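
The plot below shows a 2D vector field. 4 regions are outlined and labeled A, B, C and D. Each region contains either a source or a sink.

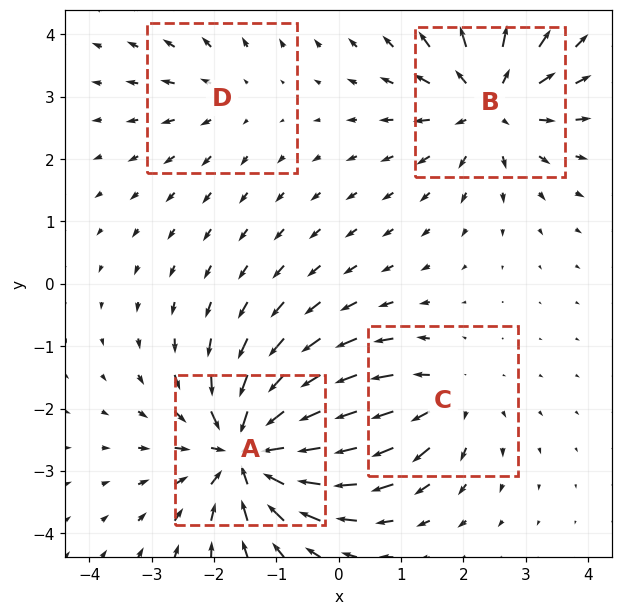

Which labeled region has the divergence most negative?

A

Divergence at each region's feature centre — A: about -7, B: about +5, C: about +4, D: about +2. Region A is most negative.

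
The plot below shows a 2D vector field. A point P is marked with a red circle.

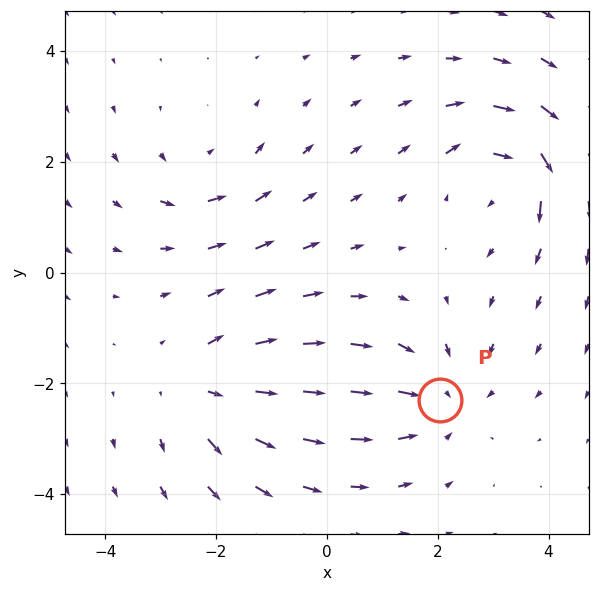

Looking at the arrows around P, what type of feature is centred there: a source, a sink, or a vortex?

At P (2.0, -2.3) the arrows converge inward. Divergence about -3, curl ≈0 — negative divergence with near-zero curl is a sink.

sink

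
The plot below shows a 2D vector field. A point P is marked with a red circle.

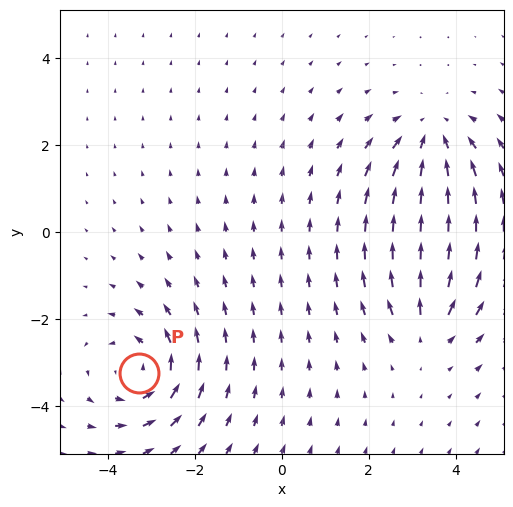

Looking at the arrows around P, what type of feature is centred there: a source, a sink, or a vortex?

vortex

At P (-3.3, -3.3) the arrows circulate counterclockwise. Divergence ≈0, curl about +4 — near-zero divergence with nonzero curl is a vortex.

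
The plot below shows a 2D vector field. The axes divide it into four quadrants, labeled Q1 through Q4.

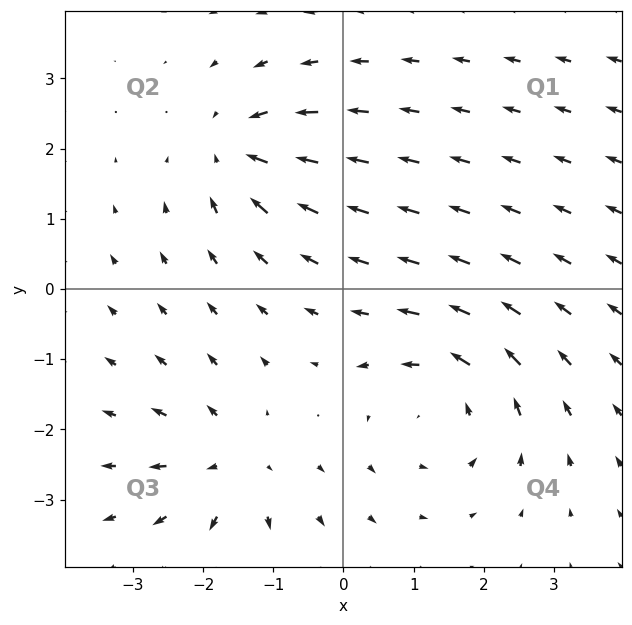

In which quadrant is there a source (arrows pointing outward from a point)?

Q3

The source sits at approximately (-1.6, -2.5), which lies in quadrant Q3. The divergence there is about +3, positive as expected for a source.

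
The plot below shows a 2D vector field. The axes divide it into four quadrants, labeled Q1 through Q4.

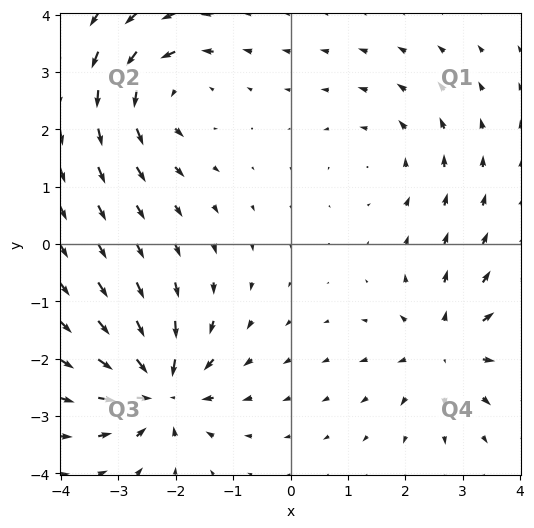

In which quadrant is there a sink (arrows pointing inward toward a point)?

Q3

The sink sits at approximately (-2.3, -2.5), which lies in quadrant Q3. The divergence there is about -7, negative as expected for a sink.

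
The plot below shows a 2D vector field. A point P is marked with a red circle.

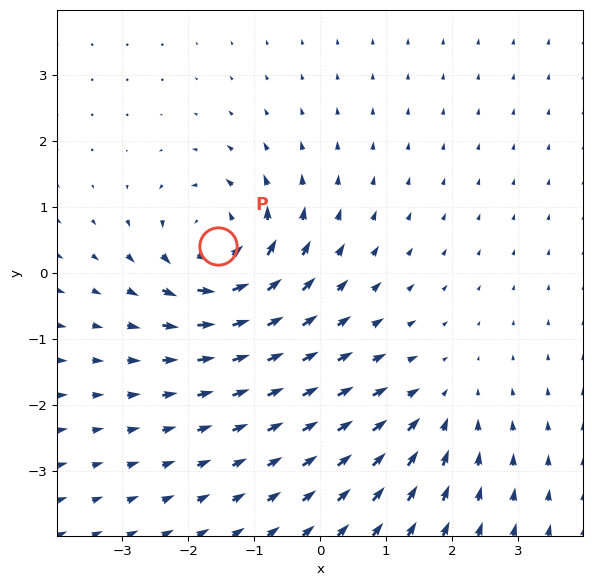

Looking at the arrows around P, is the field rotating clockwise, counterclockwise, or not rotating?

Near P at (-1.5, 0.4) the arrows circulate counterclockwise. The curl (z-component) there is about +5; positive curl means counterclockwise rotation.

counterclockwise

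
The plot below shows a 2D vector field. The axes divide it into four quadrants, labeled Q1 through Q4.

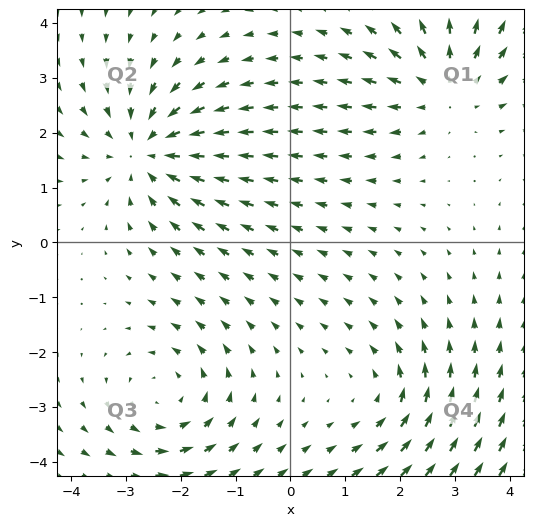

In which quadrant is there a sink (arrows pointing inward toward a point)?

The sink sits at approximately (-2.6, 1.7), which lies in quadrant Q2. The divergence there is about -4, negative as expected for a sink.

Q2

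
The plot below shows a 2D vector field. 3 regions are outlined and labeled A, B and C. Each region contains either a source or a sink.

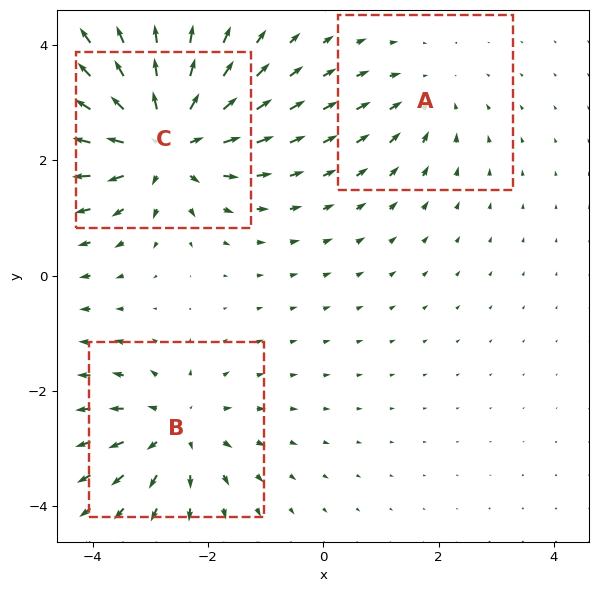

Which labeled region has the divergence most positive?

Divergence at each region's feature centre — A: about -2, B: about +3, C: about +5. Region C is most positive.

C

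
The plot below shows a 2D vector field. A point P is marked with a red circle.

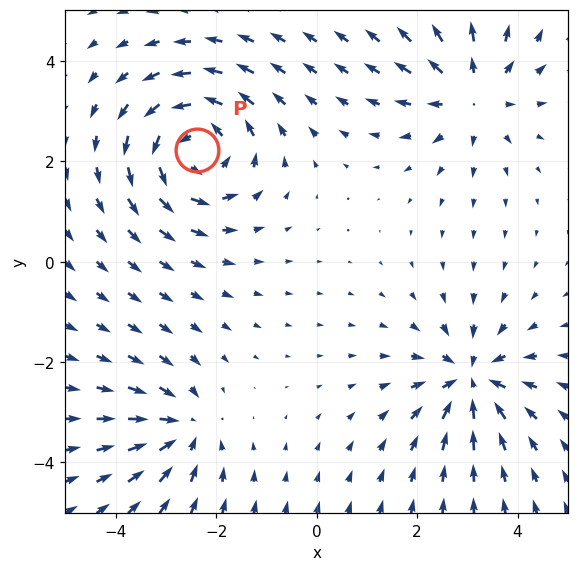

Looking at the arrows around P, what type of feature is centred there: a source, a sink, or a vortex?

At P (-2.4, 2.2) the arrows circulate counterclockwise. Divergence ≈0, curl about +5 — near-zero divergence with nonzero curl is a vortex.

vortex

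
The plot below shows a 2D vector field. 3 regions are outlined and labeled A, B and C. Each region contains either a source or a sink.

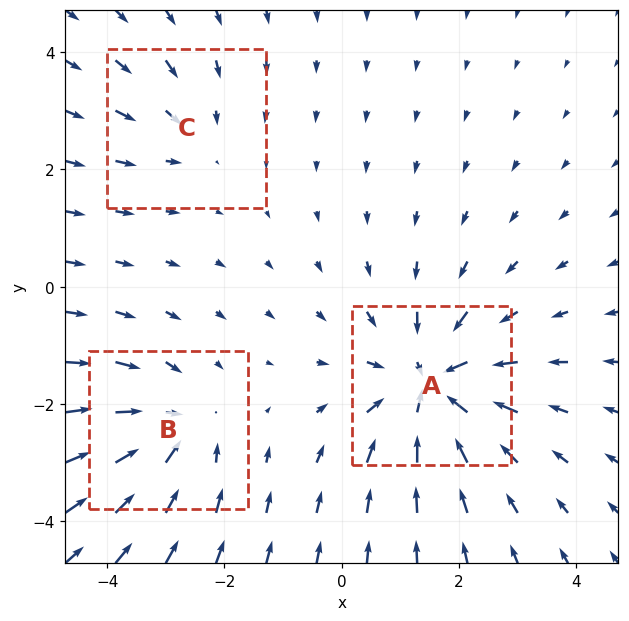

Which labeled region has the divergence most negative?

A

Divergence at each region's feature centre — A: about -5, B: about -3, C: about -2. Region A is most negative.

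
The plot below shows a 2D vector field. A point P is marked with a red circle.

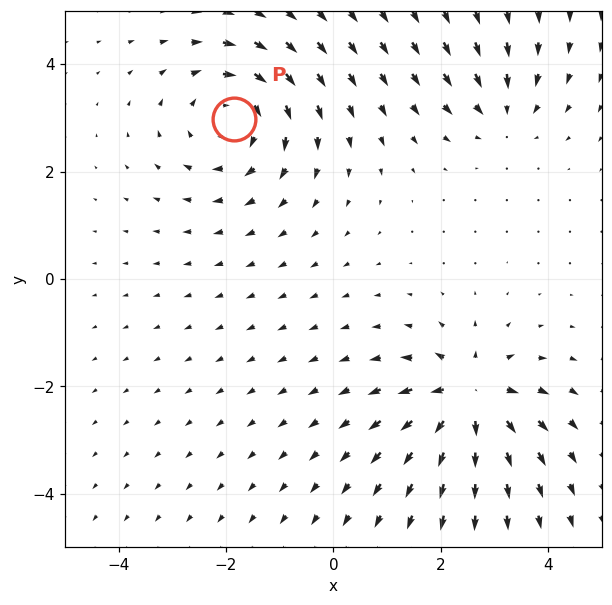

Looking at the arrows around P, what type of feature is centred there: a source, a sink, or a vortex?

At P (-1.9, 3.0) the arrows circulate clockwise. Divergence ≈0, curl about -4 — near-zero divergence with nonzero curl is a vortex.

vortex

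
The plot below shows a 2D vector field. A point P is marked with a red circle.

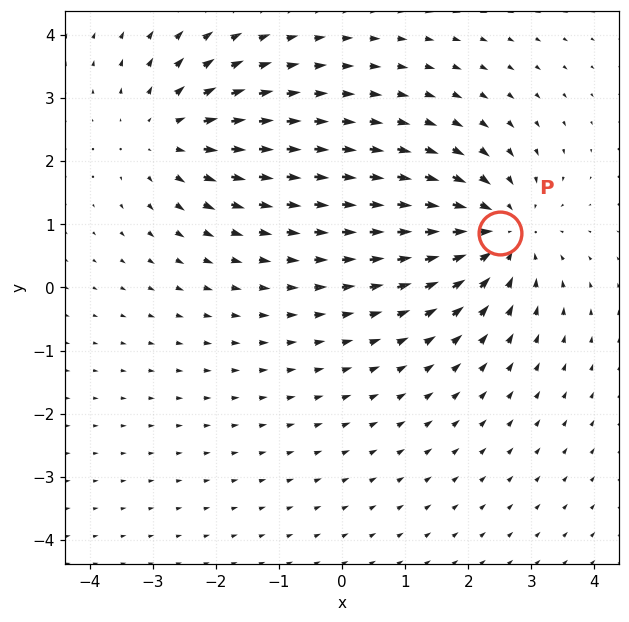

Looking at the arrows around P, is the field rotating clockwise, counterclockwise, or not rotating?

not rotating

Near P at (2.5, 0.9) the arrows show no circulation. The curl there is ≈0.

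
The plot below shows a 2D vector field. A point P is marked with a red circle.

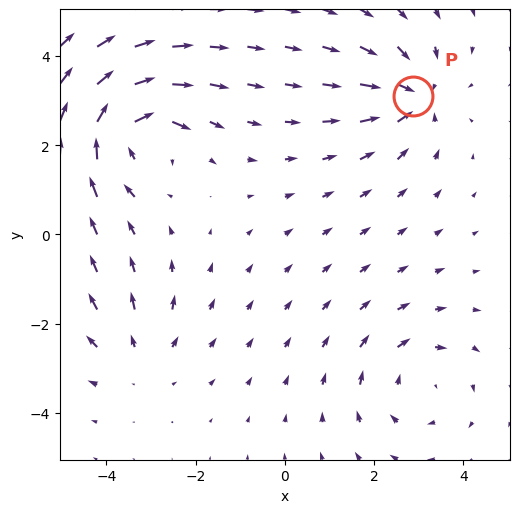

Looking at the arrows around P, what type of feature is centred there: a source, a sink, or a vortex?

At P (2.9, 3.1) the arrows converge inward. Divergence about -4, curl ≈0 — negative divergence with near-zero curl is a sink.

sink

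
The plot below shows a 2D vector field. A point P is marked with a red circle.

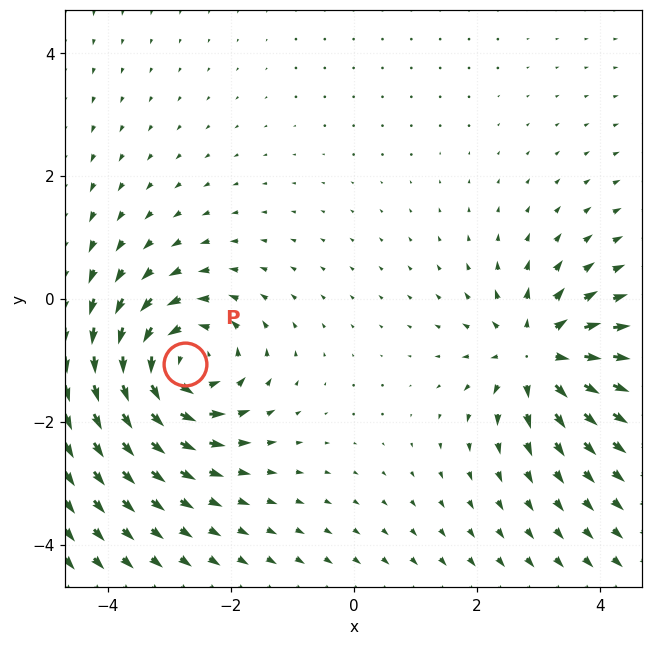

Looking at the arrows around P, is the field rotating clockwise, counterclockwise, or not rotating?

counterclockwise

Near P at (-2.7, -1.1) the arrows circulate counterclockwise. The curl (z-component) there is about +5; positive curl means counterclockwise rotation.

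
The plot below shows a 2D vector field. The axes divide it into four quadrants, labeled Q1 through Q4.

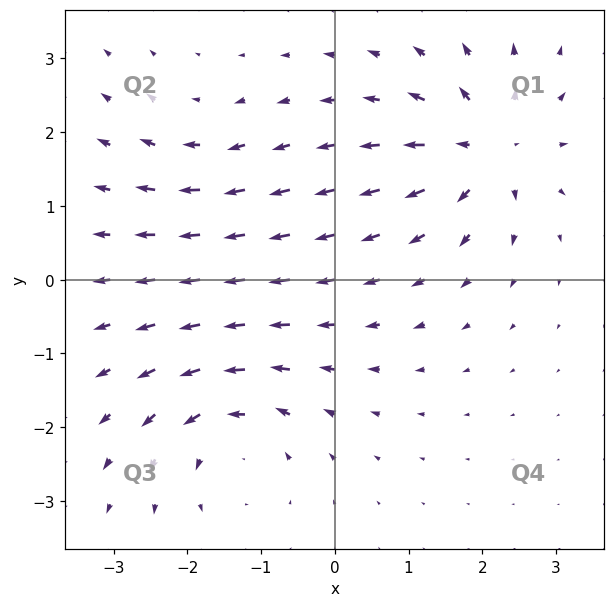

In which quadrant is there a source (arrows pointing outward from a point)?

Q1

The source sits at approximately (2.1, 1.8), which lies in quadrant Q1. The divergence there is about +6, positive as expected for a source.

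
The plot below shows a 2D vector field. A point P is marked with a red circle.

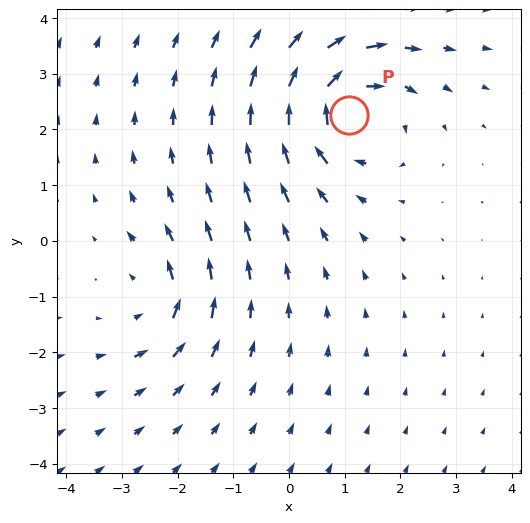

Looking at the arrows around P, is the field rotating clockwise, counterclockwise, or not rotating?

Near P at (1.1, 2.3) the arrows circulate clockwise. The curl (z-component) there is about -5; negative curl means clockwise rotation.

clockwise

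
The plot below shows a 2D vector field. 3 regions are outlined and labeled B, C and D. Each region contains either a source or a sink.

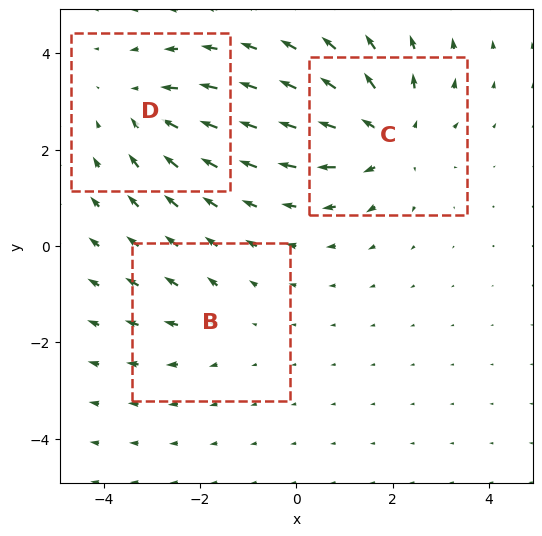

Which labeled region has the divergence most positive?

C

Divergence at each region's feature centre — B: about +2, C: about +4, D: about -3. Region C is most positive.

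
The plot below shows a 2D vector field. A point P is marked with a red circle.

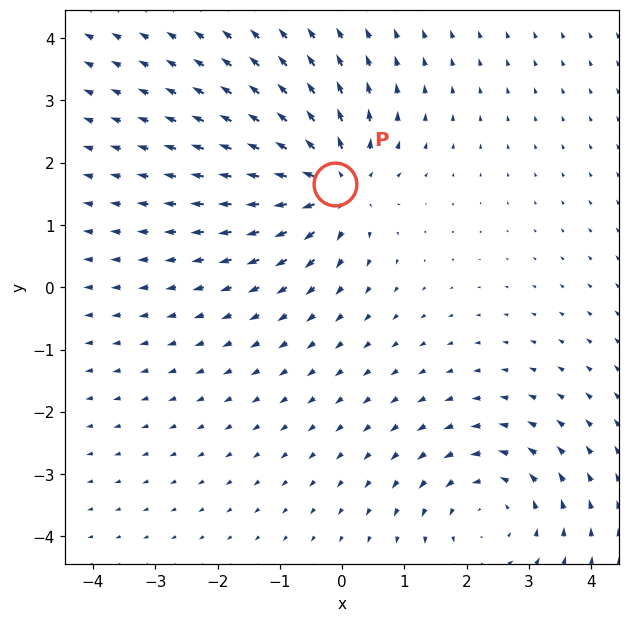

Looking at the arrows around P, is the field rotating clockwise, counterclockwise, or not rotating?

Near P at (-0.1, 1.7) the arrows show no circulation. The curl there is ≈0.

not rotating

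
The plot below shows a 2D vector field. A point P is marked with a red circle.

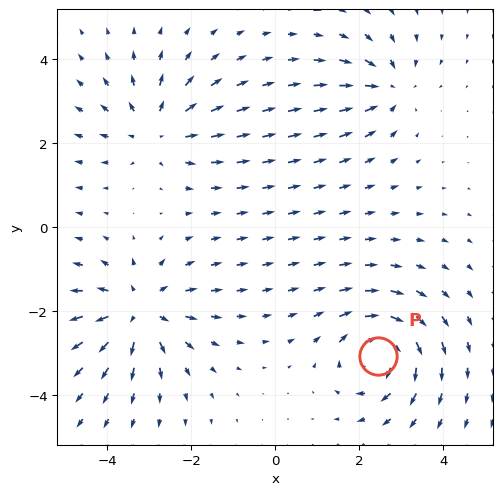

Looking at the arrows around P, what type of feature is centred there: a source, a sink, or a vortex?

At P (2.4, -3.1) the arrows circulate clockwise. Divergence ≈0, curl about -6 — near-zero divergence with nonzero curl is a vortex.

vortex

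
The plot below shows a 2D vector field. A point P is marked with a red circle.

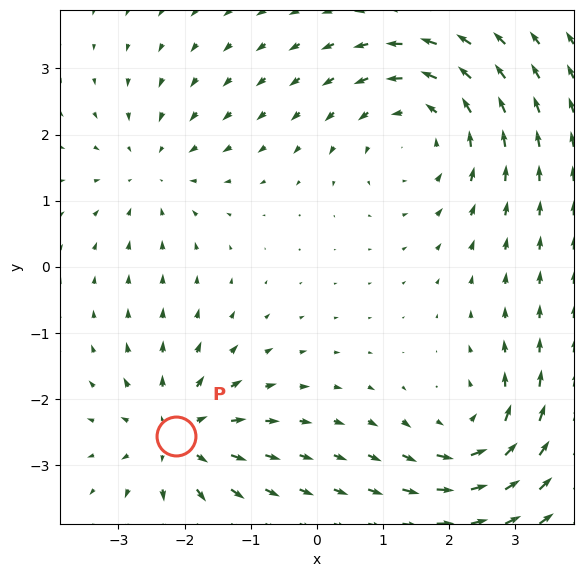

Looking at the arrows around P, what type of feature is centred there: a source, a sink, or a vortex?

source

At P (-2.1, -2.6) the arrows spread outward. Divergence about +4, curl ≈0 — positive divergence with near-zero curl is a source.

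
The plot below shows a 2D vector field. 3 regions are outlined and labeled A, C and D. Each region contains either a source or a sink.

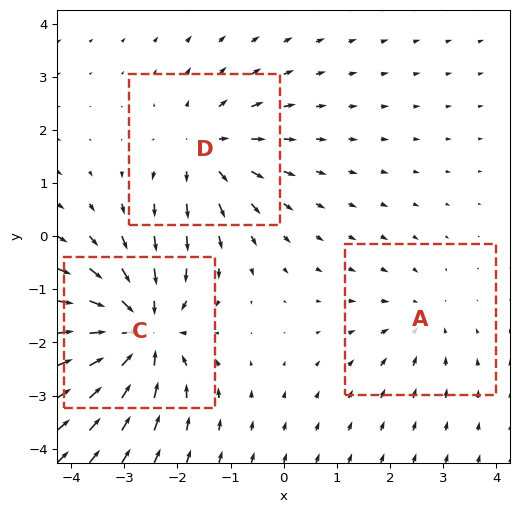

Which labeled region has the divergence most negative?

Divergence at each region's feature centre — A: about -2, C: about -5, D: about +3. Region C is most negative.

C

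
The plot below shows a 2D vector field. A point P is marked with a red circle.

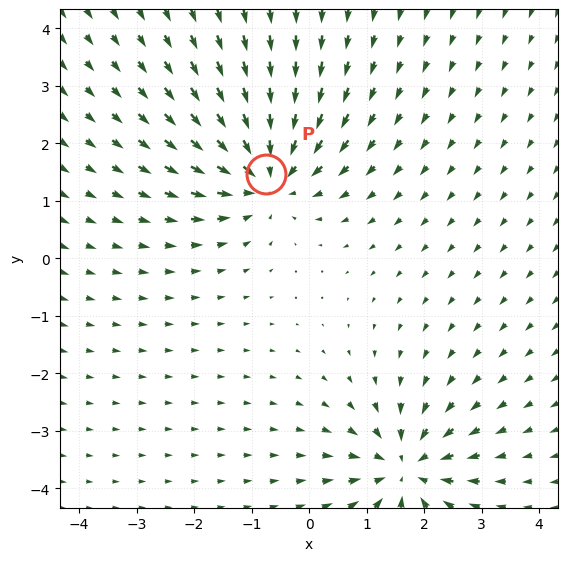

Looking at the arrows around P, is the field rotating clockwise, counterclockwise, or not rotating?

not rotating

Near P at (-0.7, 1.5) the arrows show no circulation. The curl there is ≈0.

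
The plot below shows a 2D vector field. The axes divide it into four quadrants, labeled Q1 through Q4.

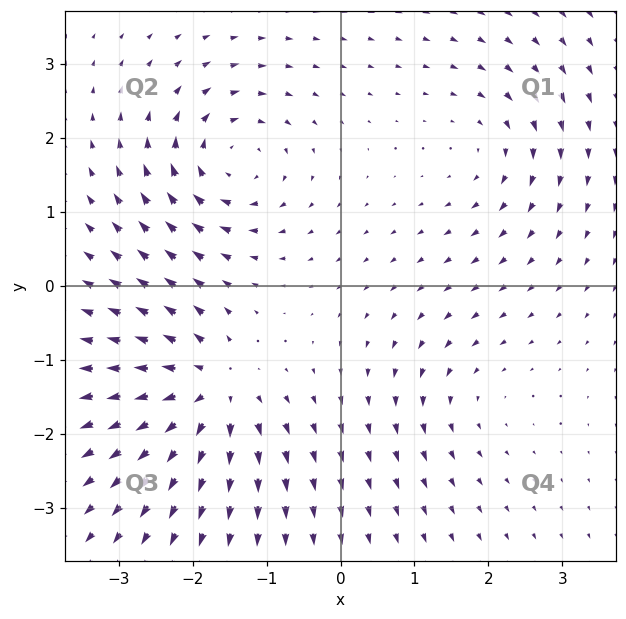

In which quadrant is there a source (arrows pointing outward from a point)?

The source sits at approximately (-1.8, -1.4), which lies in quadrant Q3. The divergence there is about +7, positive as expected for a source.

Q3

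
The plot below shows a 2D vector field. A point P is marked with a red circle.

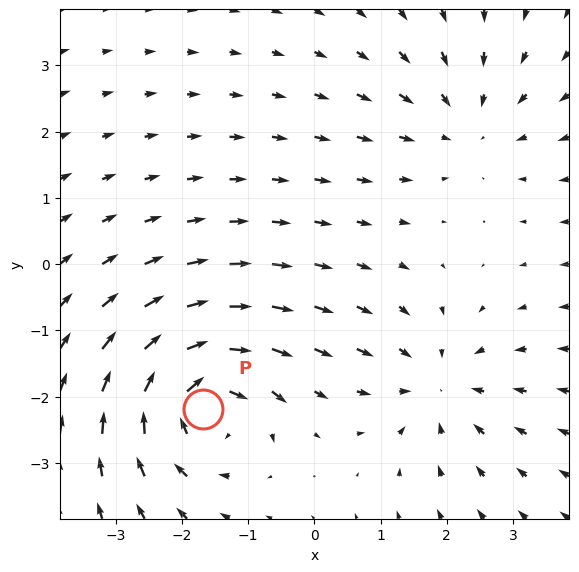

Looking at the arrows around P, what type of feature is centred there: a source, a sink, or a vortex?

At P (-1.7, -2.2) the arrows circulate clockwise. Divergence ≈0, curl about -6 — near-zero divergence with nonzero curl is a vortex.

vortex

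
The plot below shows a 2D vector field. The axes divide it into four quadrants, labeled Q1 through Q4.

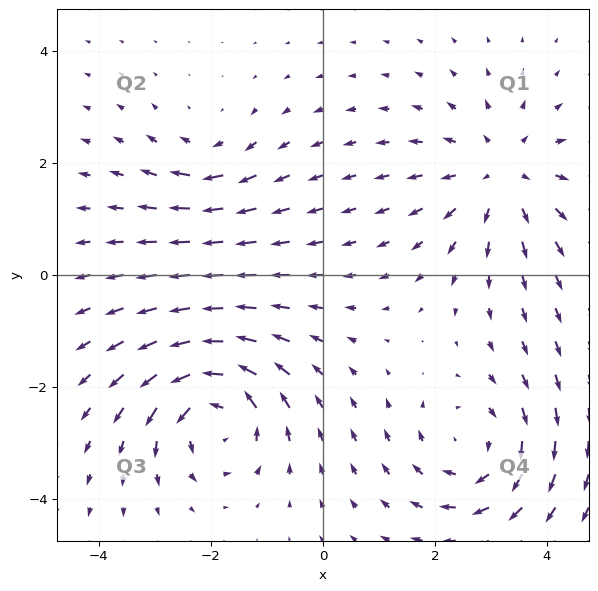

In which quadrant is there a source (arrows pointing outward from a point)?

Q1

The source sits at approximately (3.2, 1.8), which lies in quadrant Q1. The divergence there is about +4, positive as expected for a source.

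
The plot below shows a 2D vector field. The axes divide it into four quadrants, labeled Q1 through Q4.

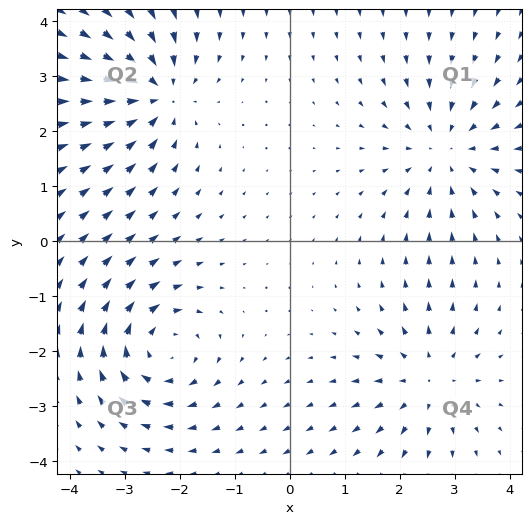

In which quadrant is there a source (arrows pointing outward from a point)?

Q4

The source sits at approximately (2.5, -2.5), which lies in quadrant Q4. The divergence there is about +4, positive as expected for a source.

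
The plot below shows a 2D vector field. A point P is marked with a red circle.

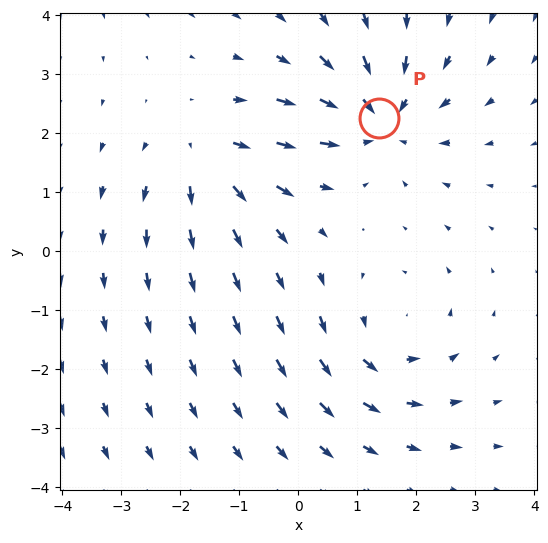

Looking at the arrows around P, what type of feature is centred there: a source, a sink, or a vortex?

sink

At P (1.4, 2.3) the arrows converge inward. Divergence about -4, curl ≈0 — negative divergence with near-zero curl is a sink.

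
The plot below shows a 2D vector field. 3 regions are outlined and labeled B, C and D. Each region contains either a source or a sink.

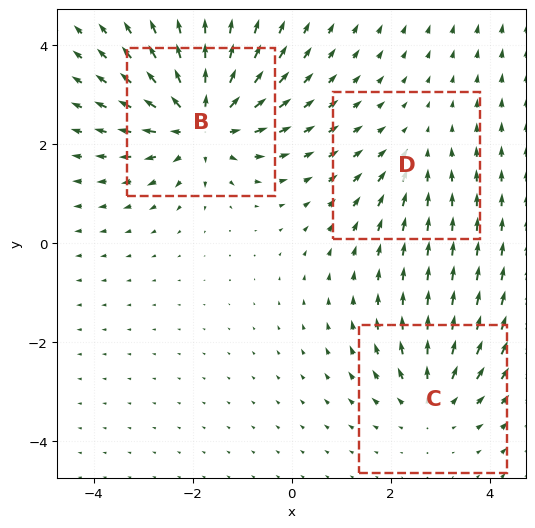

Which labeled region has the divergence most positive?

Divergence at each region's feature centre — B: about +5, C: about +3, D: about -2. Region B is most positive.

B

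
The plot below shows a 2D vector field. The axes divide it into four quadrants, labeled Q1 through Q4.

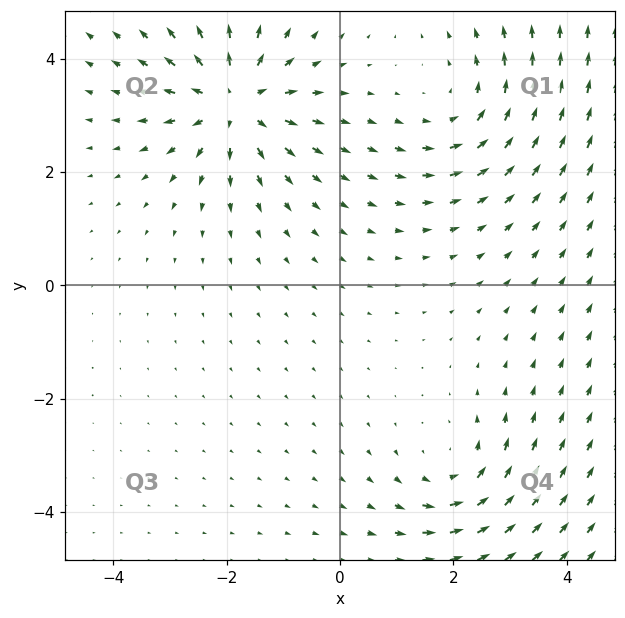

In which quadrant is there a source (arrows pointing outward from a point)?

Q2

The source sits at approximately (-1.9, 3.2), which lies in quadrant Q2. The divergence there is about +5, positive as expected for a source.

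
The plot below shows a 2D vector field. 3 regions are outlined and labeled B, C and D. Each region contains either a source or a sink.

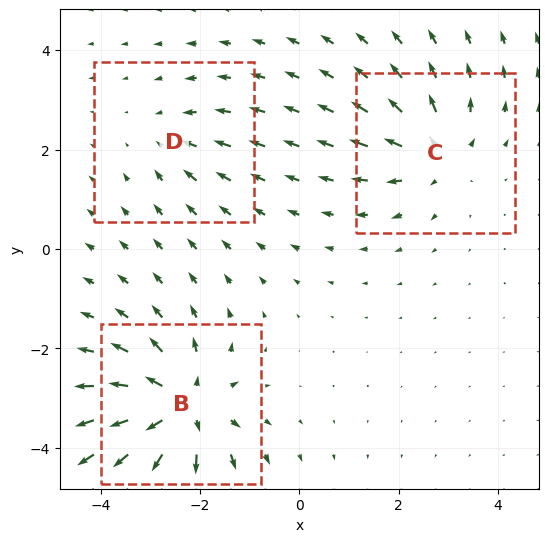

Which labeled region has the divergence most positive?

B

Divergence at each region's feature centre — B: about +6, C: about +4, D: about -2. Region B is most positive.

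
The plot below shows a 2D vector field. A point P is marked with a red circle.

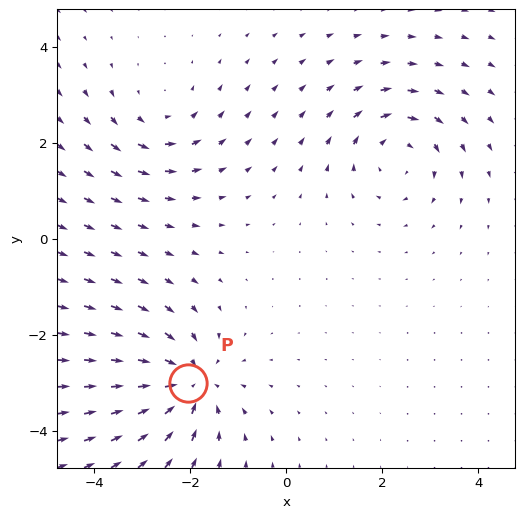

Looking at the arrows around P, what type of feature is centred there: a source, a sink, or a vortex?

sink

At P (-2.0, -3.0) the arrows converge inward. Divergence about -5, curl ≈0 — negative divergence with near-zero curl is a sink.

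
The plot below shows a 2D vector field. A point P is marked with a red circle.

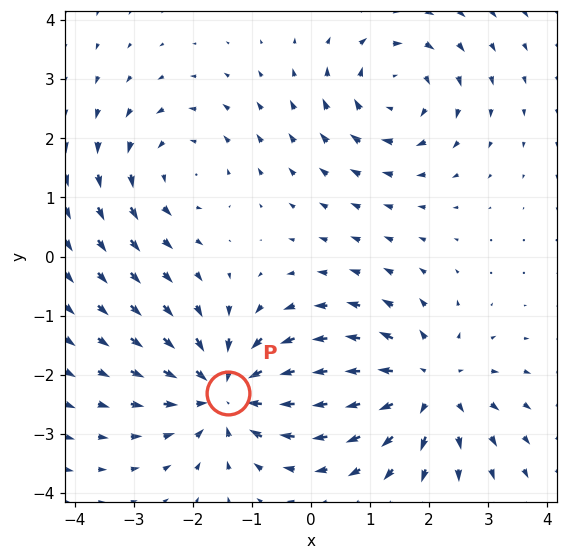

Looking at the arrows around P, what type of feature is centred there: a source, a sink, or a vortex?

sink

At P (-1.4, -2.3) the arrows converge inward. Divergence about -4, curl ≈0 — negative divergence with near-zero curl is a sink.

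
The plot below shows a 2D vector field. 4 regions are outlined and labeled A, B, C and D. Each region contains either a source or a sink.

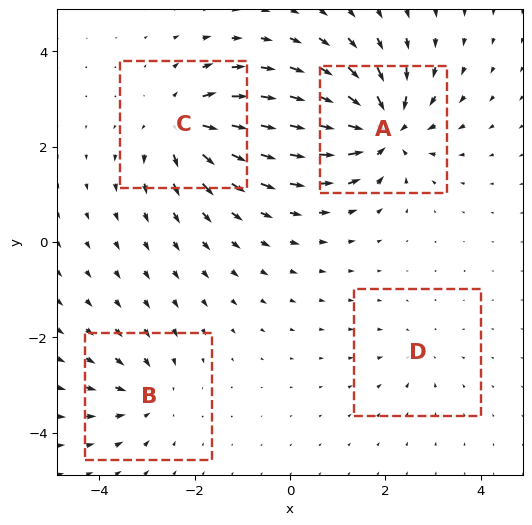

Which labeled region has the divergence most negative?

A

Divergence at each region's feature centre — A: about -8, B: about -4, C: about +6, D: about -3. Region A is most negative.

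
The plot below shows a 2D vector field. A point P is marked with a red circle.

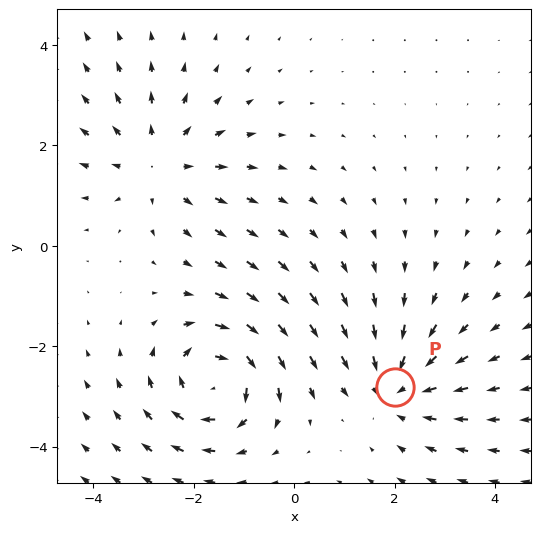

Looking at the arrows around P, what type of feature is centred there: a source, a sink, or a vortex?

At P (2.0, -2.8) the arrows converge inward. Divergence about -3, curl ≈0 — negative divergence with near-zero curl is a sink.

sink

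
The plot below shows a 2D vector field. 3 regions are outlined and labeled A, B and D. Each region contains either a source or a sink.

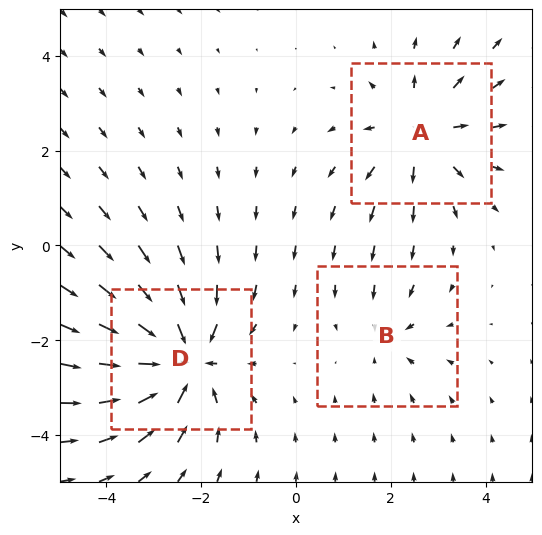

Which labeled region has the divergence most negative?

D

Divergence at each region's feature centre — A: about +3, B: about -2, D: about -5. Region D is most negative.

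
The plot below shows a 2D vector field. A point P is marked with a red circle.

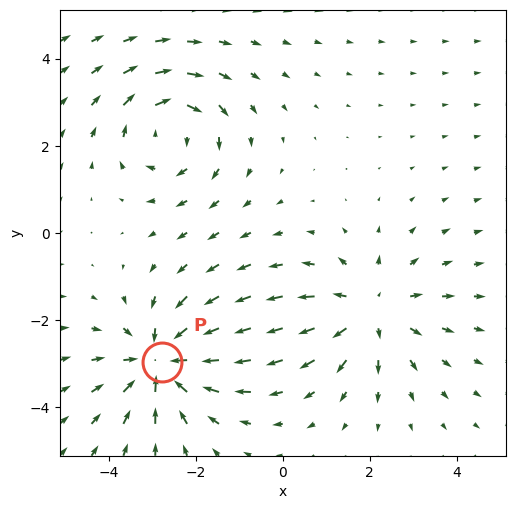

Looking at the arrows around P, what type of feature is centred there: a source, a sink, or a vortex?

sink

At P (-2.8, -3.0) the arrows converge inward. Divergence about -5, curl ≈0 — negative divergence with near-zero curl is a sink.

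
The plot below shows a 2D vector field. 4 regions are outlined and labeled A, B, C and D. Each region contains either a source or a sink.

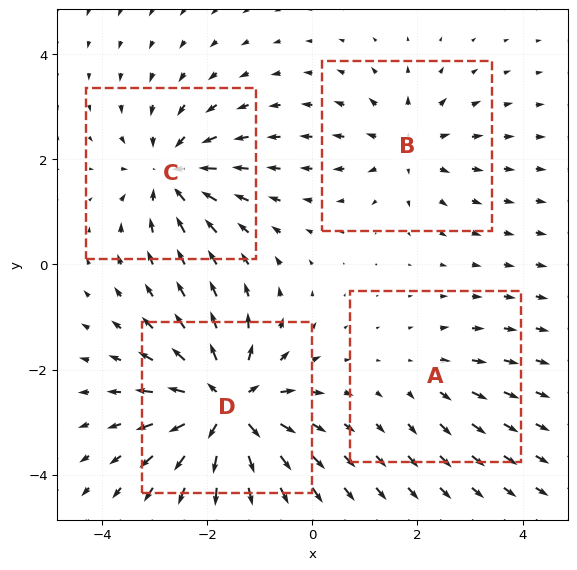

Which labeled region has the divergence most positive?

D

Divergence at each region's feature centre — A: about +2, B: about +4, C: about -5, D: about +8. Region D is most positive.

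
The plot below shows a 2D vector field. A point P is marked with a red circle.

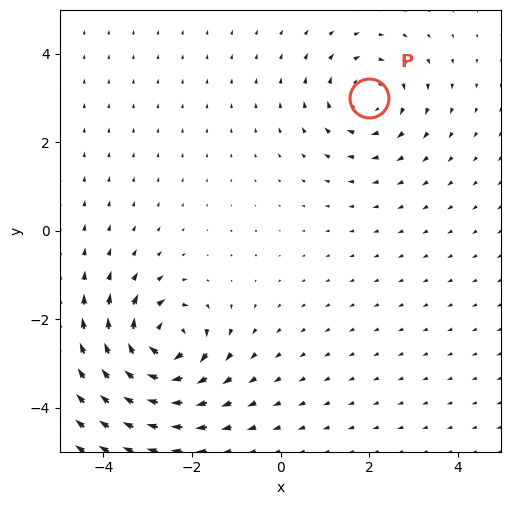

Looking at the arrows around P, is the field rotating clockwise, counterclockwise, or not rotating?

clockwise

Near P at (2.0, 3.0) the arrows circulate clockwise. The curl (z-component) there is about -3; negative curl means clockwise rotation.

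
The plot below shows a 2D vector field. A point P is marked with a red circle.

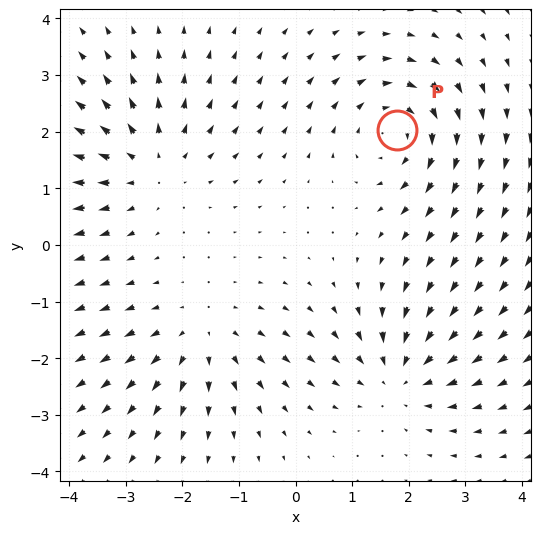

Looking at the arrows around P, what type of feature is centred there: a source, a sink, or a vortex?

vortex

At P (1.8, 2.0) the arrows circulate clockwise. Divergence ≈0, curl about -5 — near-zero divergence with nonzero curl is a vortex.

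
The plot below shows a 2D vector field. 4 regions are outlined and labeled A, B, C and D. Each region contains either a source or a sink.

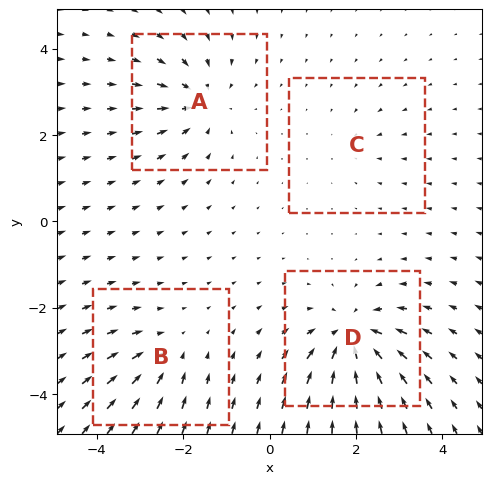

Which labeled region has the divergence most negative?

Divergence at each region's feature centre — A: about -5, B: about -4, C: about -2, D: about -7. Region D is most negative.

D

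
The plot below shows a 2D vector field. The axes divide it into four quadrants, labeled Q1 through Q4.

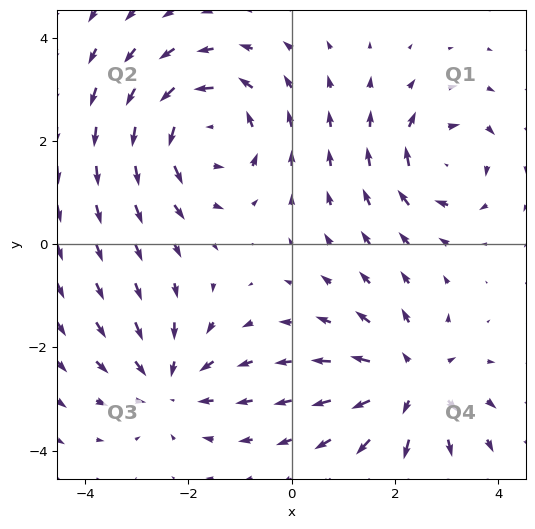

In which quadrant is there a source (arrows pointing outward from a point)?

The source sits at approximately (2.3, -2.7), which lies in quadrant Q4. The divergence there is about +4, positive as expected for a source.

Q4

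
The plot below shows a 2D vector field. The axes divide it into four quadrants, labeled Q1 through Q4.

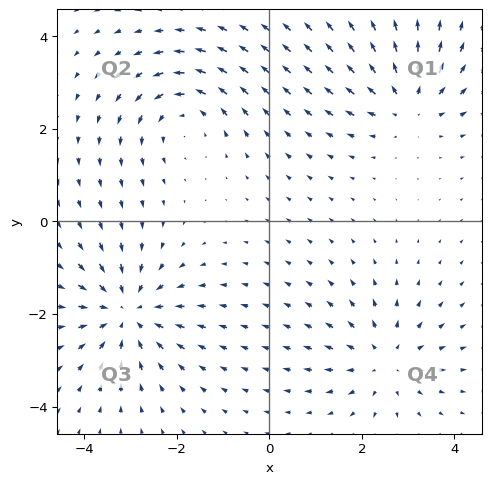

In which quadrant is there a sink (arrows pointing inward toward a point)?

The sink sits at approximately (-3.1, -2.0), which lies in quadrant Q3. The divergence there is about -5, negative as expected for a sink.

Q3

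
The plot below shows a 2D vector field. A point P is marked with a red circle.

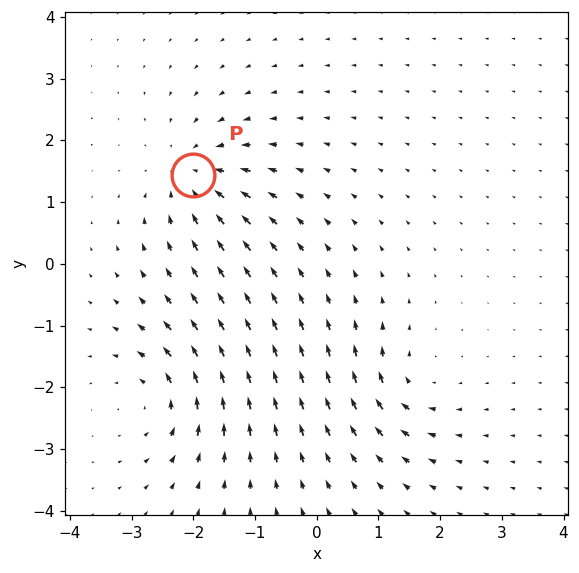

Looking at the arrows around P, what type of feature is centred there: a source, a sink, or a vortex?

At P (-2.0, 1.4) the arrows converge inward. Divergence about -5, curl ≈0 — negative divergence with near-zero curl is a sink.

sink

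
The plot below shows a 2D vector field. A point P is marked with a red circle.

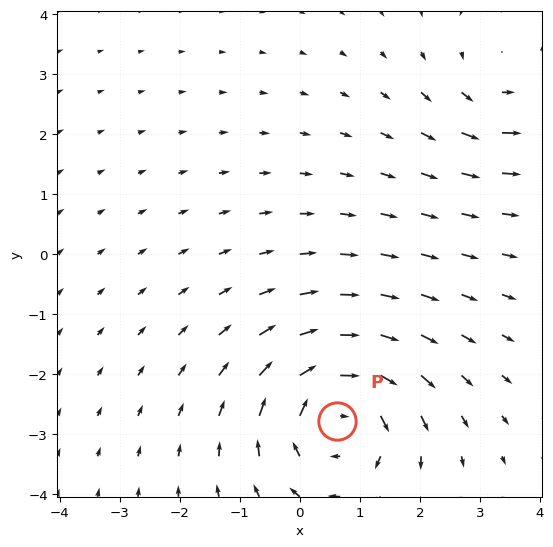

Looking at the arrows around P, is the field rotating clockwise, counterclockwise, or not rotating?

Near P at (0.6, -2.8) the arrows circulate clockwise. The curl (z-component) there is about -4; negative curl means clockwise rotation.

clockwise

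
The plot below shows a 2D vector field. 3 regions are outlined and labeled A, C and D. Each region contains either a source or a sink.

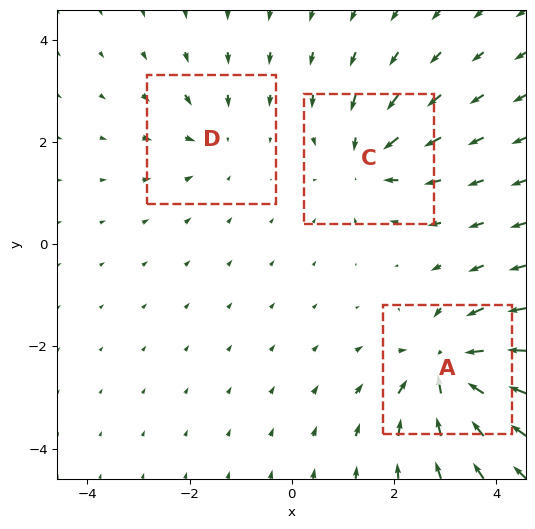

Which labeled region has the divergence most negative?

Divergence at each region's feature centre — A: about -6, C: about -4, D: about -2. Region A is most negative.

A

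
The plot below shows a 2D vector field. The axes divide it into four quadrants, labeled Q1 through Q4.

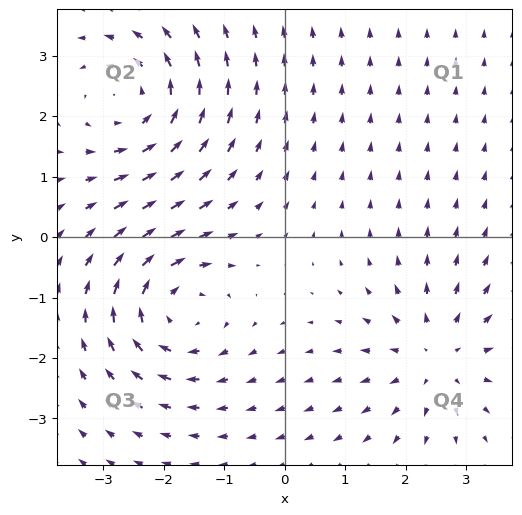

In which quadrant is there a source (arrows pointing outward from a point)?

The source sits at approximately (2.5, -2.0), which lies in quadrant Q4. The divergence there is about +4, positive as expected for a source.

Q4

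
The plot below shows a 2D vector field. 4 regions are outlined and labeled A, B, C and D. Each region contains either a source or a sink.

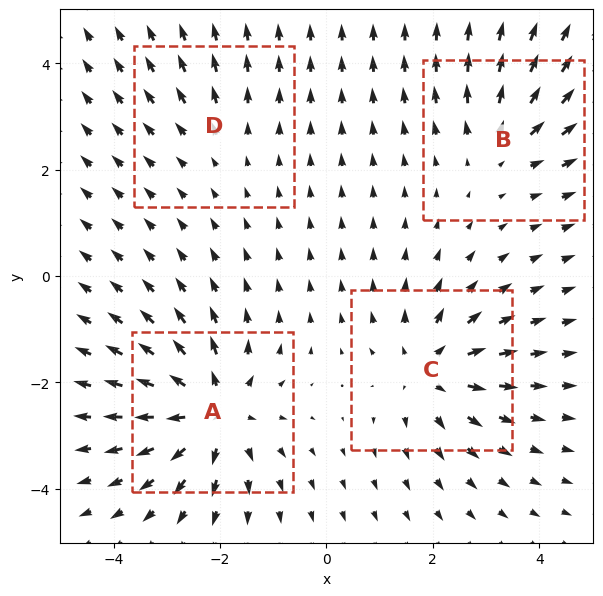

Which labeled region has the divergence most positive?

A

Divergence at each region's feature centre — A: about +7, B: about +4, C: about +5, D: about +2. Region A is most positive.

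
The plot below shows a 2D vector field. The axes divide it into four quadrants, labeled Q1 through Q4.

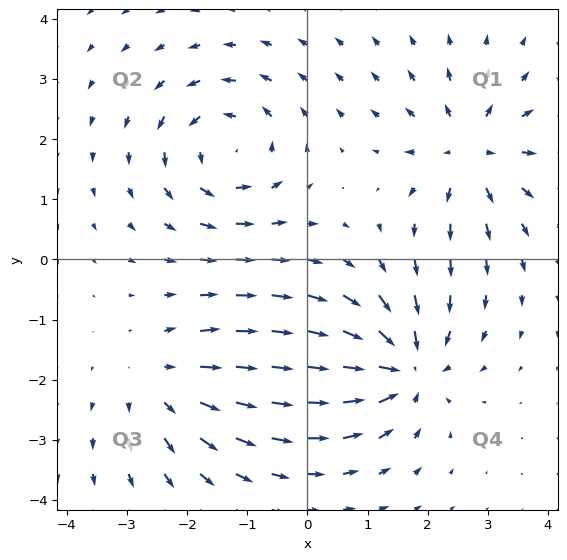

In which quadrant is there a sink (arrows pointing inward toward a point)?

Q4

The sink sits at approximately (1.6, -1.8), which lies in quadrant Q4. The divergence there is about -7, negative as expected for a sink.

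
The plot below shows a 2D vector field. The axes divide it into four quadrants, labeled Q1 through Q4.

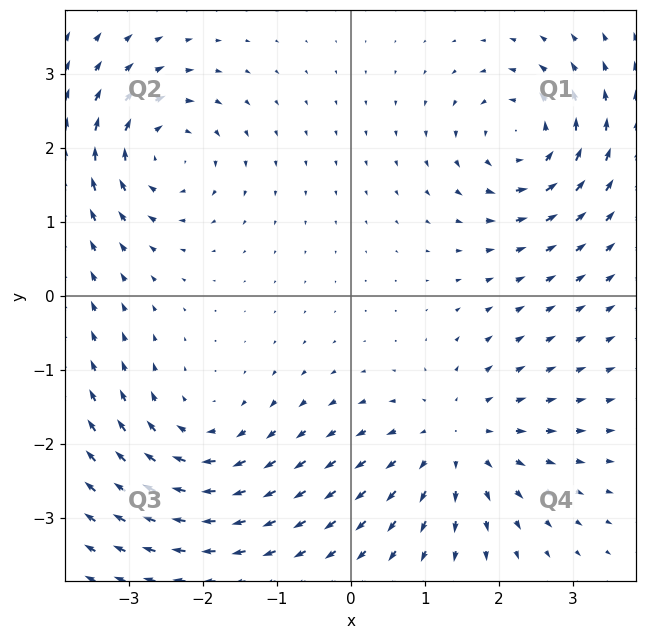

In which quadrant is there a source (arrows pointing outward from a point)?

Q4

The source sits at approximately (1.4, -1.9), which lies in quadrant Q4. The divergence there is about +4, positive as expected for a source.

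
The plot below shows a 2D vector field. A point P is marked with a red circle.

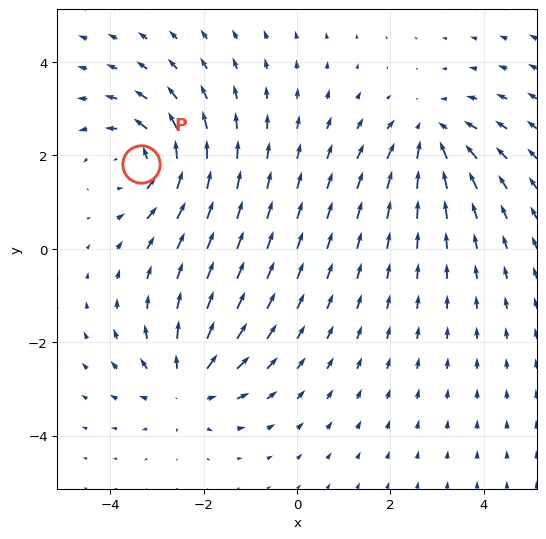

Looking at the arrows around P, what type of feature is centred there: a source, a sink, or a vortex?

vortex

At P (-3.3, 1.8) the arrows circulate counterclockwise. Divergence ≈0, curl about +4 — near-zero divergence with nonzero curl is a vortex.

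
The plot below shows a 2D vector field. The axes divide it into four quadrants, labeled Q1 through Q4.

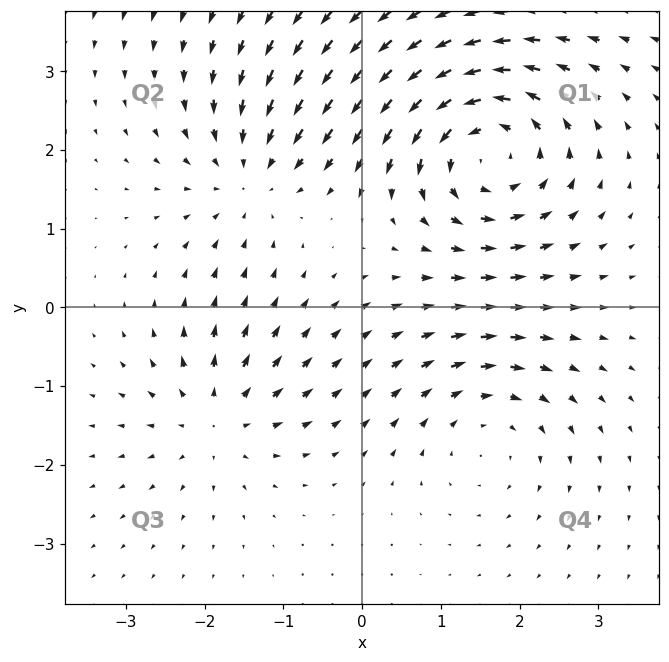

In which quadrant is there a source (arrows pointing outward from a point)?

Q3

The source sits at approximately (-1.8, -1.4), which lies in quadrant Q3. The divergence there is about +3, positive as expected for a source.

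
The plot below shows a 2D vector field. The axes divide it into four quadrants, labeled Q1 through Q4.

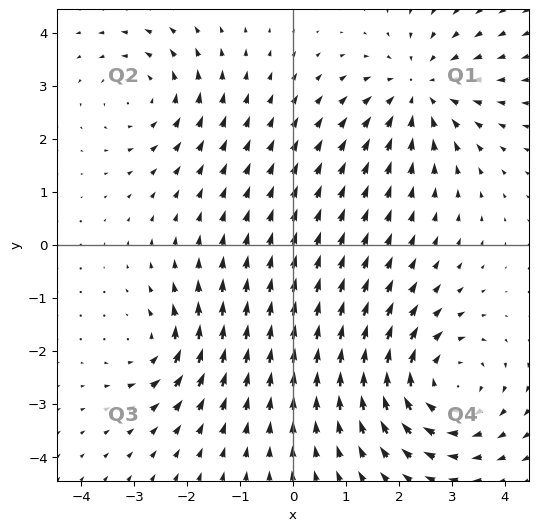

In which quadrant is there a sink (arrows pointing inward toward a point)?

Q1

The sink sits at approximately (2.4, 2.9), which lies in quadrant Q1. The divergence there is about -4, negative as expected for a sink.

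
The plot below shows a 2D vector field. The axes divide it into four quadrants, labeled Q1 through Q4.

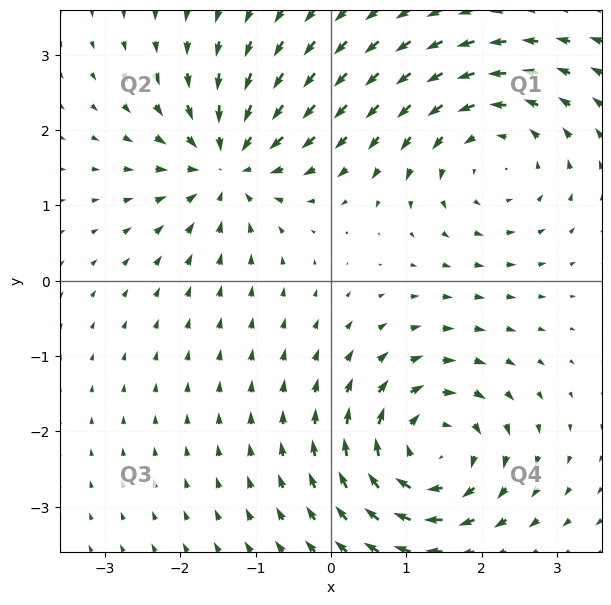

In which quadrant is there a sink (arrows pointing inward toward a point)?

Q2

The sink sits at approximately (-1.4, 1.5), which lies in quadrant Q2. The divergence there is about -6, negative as expected for a sink.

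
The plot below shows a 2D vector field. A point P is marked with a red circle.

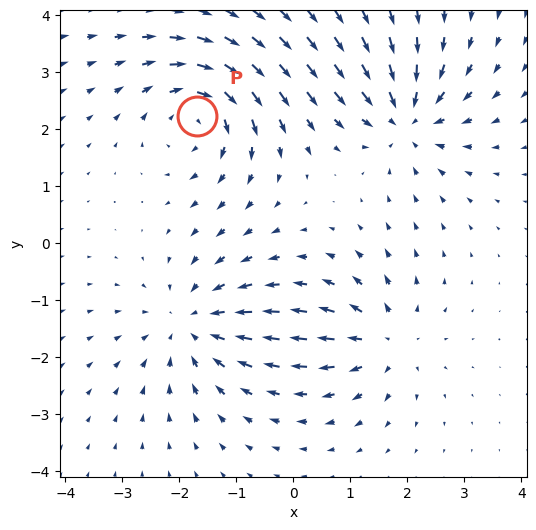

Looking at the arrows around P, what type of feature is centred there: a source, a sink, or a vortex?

At P (-1.7, 2.2) the arrows circulate clockwise. Divergence ≈0, curl about -6 — near-zero divergence with nonzero curl is a vortex.

vortex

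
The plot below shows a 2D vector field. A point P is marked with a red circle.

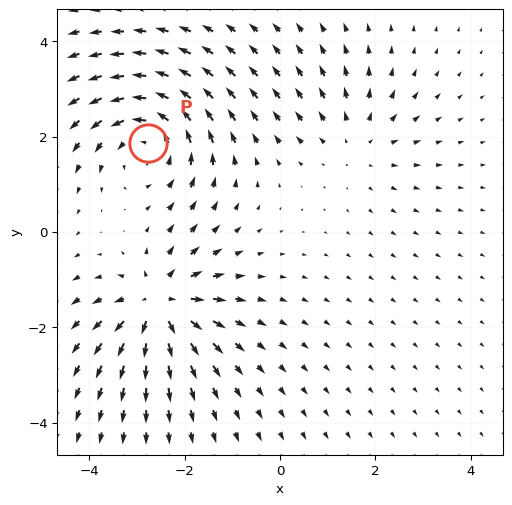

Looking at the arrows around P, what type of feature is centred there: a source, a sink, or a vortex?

At P (-2.8, 1.9) the arrows circulate counterclockwise. Divergence ≈0, curl about +4 — near-zero divergence with nonzero curl is a vortex.

vortex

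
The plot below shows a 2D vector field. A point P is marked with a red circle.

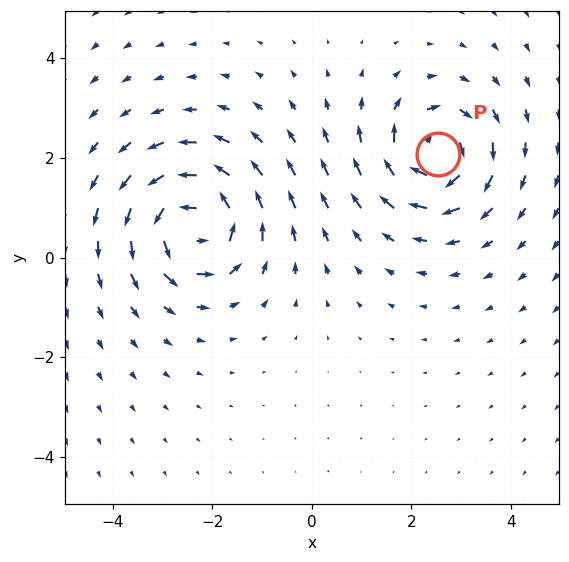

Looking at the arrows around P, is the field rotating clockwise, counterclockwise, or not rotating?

Near P at (2.5, 2.1) the arrows circulate clockwise. The curl (z-component) there is about -5; negative curl means clockwise rotation.

clockwise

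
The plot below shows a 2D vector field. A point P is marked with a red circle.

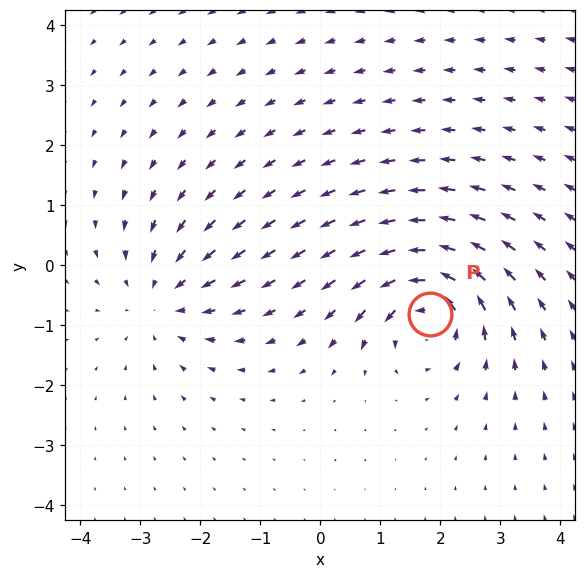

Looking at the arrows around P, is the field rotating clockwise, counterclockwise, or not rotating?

Near P at (1.8, -0.8) the arrows circulate counterclockwise. The curl (z-component) there is about +5; positive curl means counterclockwise rotation.

counterclockwise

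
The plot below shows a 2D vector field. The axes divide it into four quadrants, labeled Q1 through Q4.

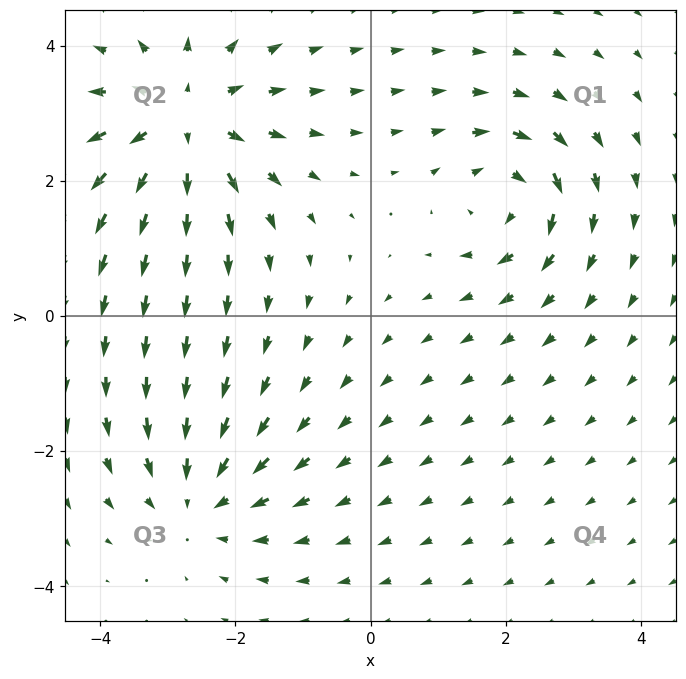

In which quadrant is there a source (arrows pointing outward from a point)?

Q2

The source sits at approximately (-2.8, 2.9), which lies in quadrant Q2. The divergence there is about +5, positive as expected for a source.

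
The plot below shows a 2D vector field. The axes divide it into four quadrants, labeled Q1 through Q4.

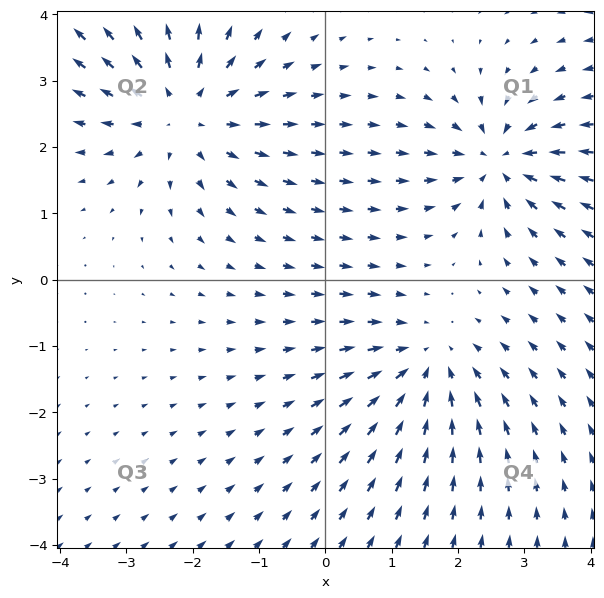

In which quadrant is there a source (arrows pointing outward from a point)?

The source sits at approximately (-2.1, 2.5), which lies in quadrant Q2. The divergence there is about +3, positive as expected for a source.

Q2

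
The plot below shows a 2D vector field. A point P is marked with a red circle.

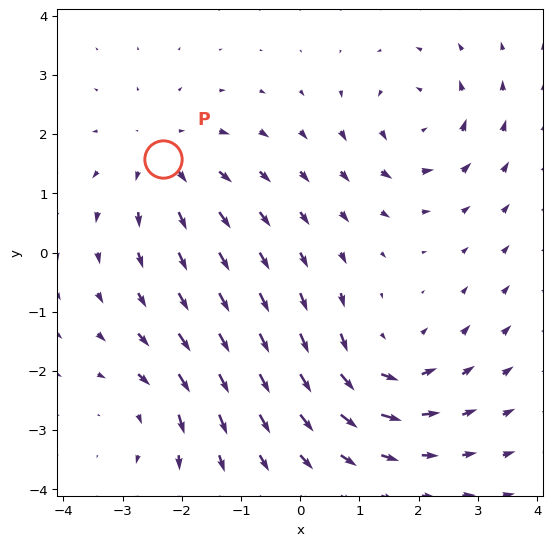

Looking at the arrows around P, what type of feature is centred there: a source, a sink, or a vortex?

source

At P (-2.3, 1.6) the arrows spread outward. Divergence about +3, curl ≈0 — positive divergence with near-zero curl is a source.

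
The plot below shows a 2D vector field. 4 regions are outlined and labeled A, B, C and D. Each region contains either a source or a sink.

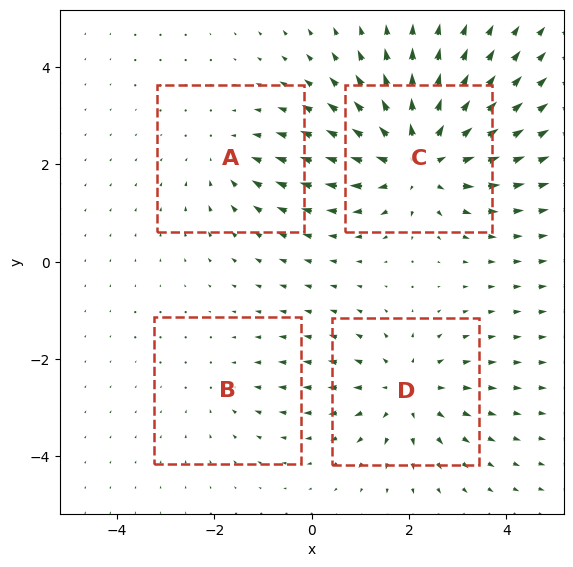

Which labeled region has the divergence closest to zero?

B

Divergence at each region's feature centre — A: about -3, B: about -2, C: about +6, D: about +4. Region B is closest to zero.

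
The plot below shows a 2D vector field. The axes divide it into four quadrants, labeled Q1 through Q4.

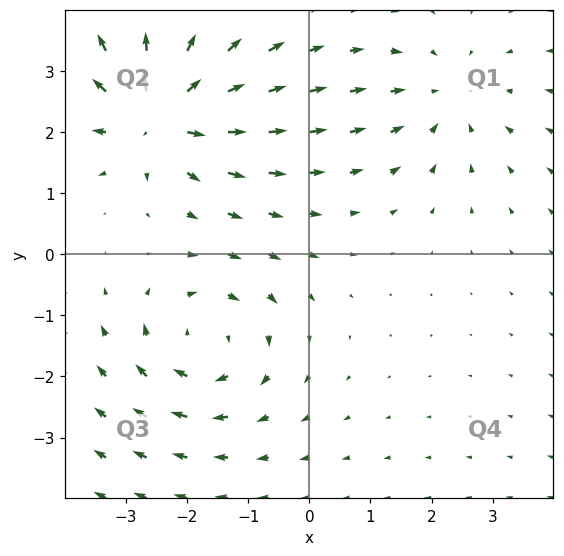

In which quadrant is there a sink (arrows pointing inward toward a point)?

Q1

The sink sits at approximately (2.2, 2.6), which lies in quadrant Q1. The divergence there is about -2, negative as expected for a sink.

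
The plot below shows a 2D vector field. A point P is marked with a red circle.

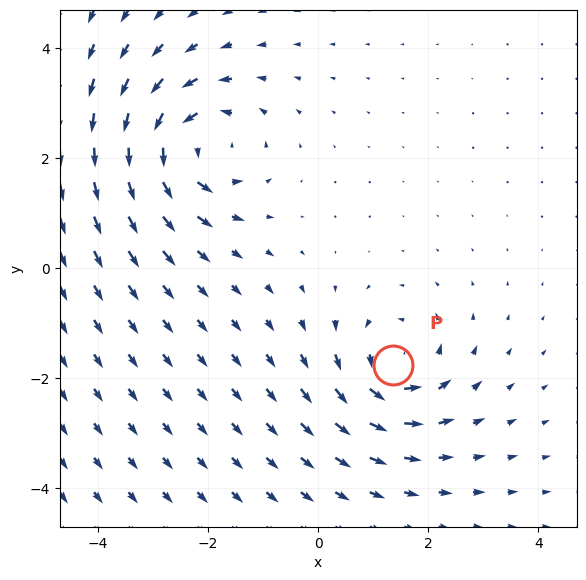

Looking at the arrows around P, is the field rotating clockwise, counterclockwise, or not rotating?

Near P at (1.4, -1.8) the arrows circulate counterclockwise. The curl (z-component) there is about +4; positive curl means counterclockwise rotation.

counterclockwise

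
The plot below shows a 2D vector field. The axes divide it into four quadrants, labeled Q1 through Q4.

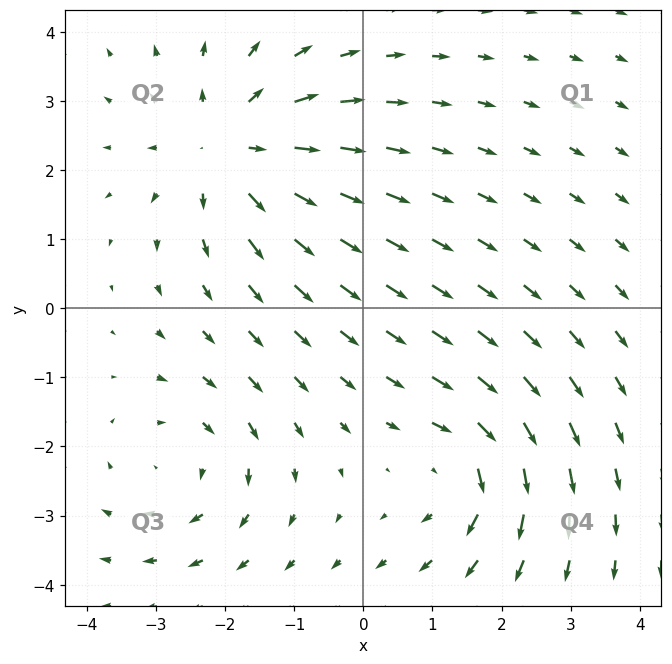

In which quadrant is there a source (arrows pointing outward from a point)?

Q2

The source sits at approximately (-1.9, 2.3), which lies in quadrant Q2. The divergence there is about +4, positive as expected for a source.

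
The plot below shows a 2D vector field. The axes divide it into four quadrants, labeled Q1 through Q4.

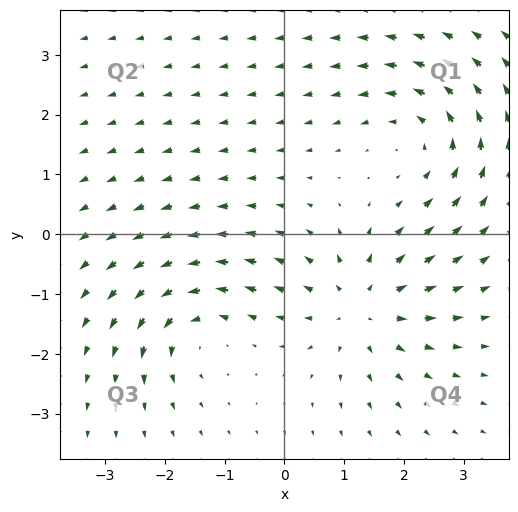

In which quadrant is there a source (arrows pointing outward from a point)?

The source sits at approximately (1.3, -1.2), which lies in quadrant Q4. The divergence there is about +4, positive as expected for a source.

Q4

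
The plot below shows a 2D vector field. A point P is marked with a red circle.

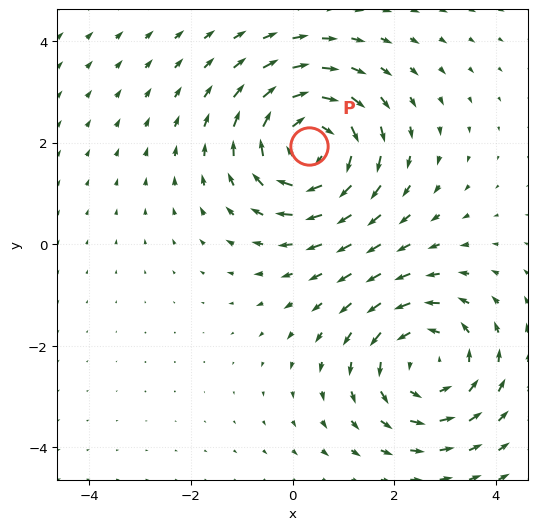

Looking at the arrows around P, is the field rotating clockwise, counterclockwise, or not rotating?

Near P at (0.3, 1.9) the arrows circulate clockwise. The curl (z-component) there is about -4; negative curl means clockwise rotation.

clockwise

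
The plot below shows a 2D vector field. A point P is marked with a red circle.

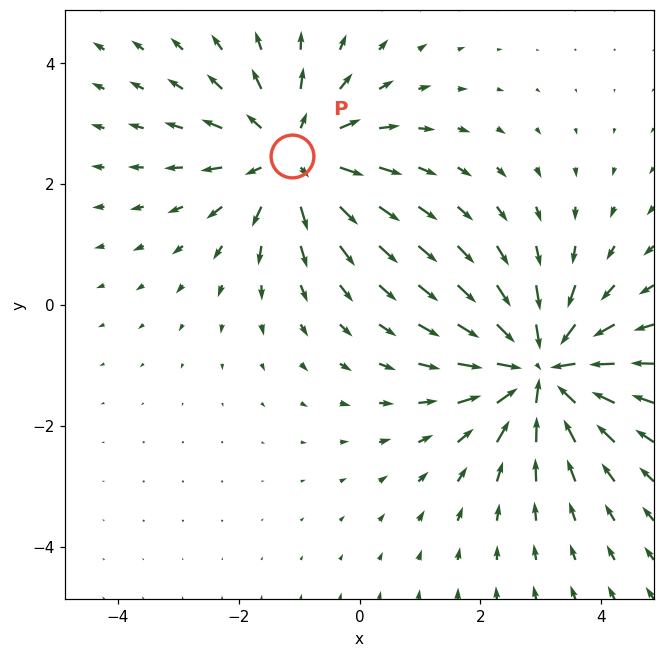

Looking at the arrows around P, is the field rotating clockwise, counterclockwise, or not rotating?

Near P at (-1.1, 2.5) the arrows show no circulation. The curl there is ≈0.

not rotating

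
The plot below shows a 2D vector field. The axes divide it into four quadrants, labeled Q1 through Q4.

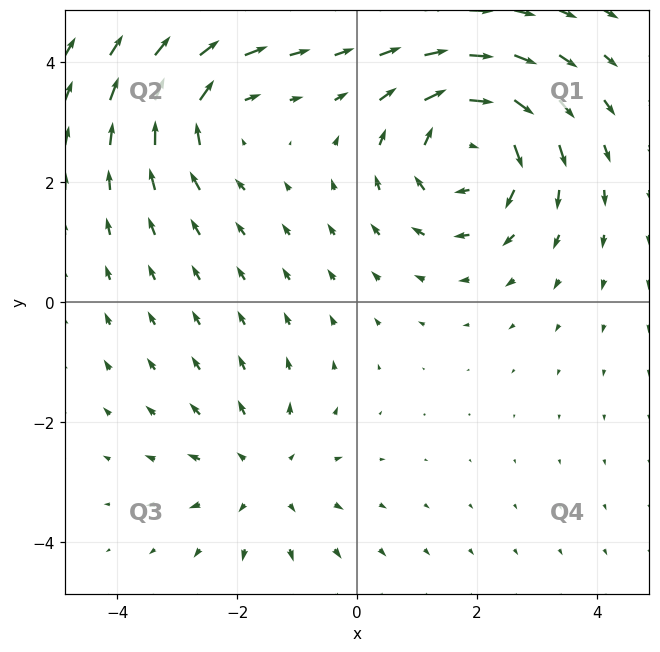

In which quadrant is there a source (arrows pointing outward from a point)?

The source sits at approximately (-1.6, -2.9), which lies in quadrant Q3. The divergence there is about +2, positive as expected for a source.

Q3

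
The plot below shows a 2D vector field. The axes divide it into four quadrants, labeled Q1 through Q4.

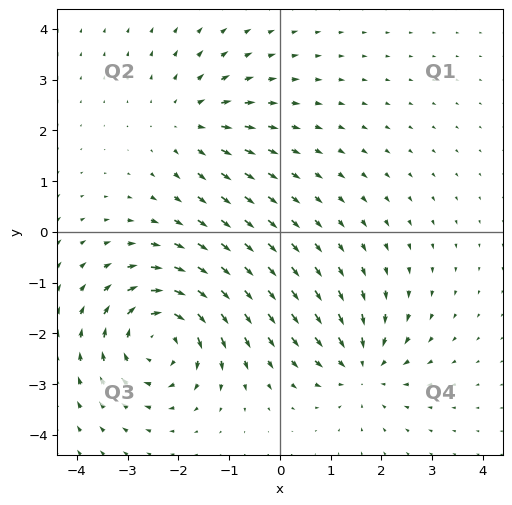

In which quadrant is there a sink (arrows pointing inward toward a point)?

Q4

The sink sits at approximately (1.6, -2.7), which lies in quadrant Q4. The divergence there is about -4, negative as expected for a sink.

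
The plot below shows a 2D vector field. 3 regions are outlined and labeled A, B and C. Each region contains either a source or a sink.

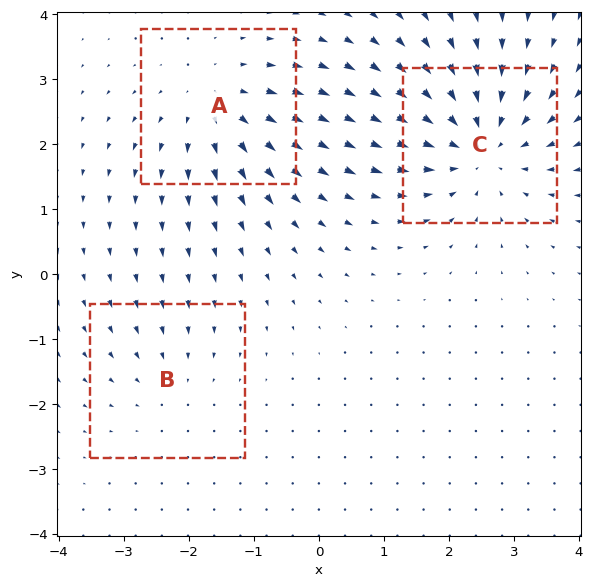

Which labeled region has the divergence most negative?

C

Divergence at each region's feature centre — A: about +3, B: about -2, C: about -4. Region C is most negative.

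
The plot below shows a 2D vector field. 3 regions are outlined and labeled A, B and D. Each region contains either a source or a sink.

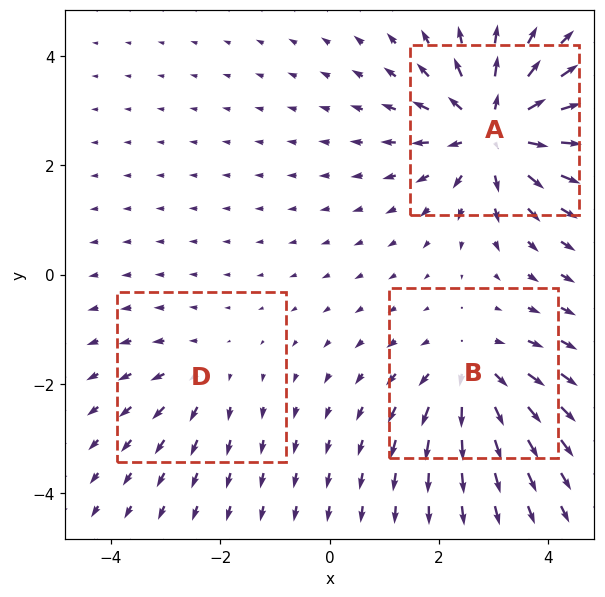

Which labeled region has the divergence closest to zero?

Divergence at each region's feature centre — A: about +5, B: about +3, D: about +2. Region D is closest to zero.

D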